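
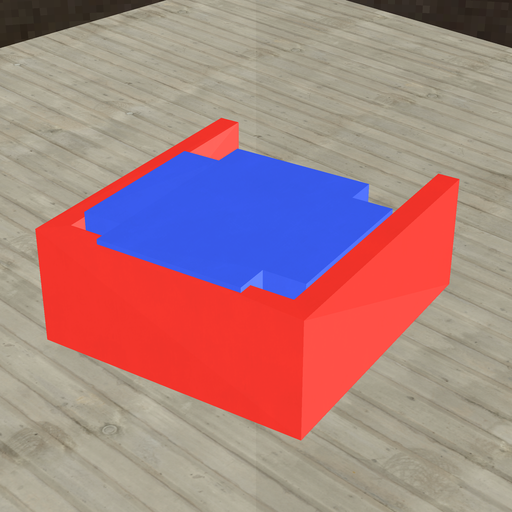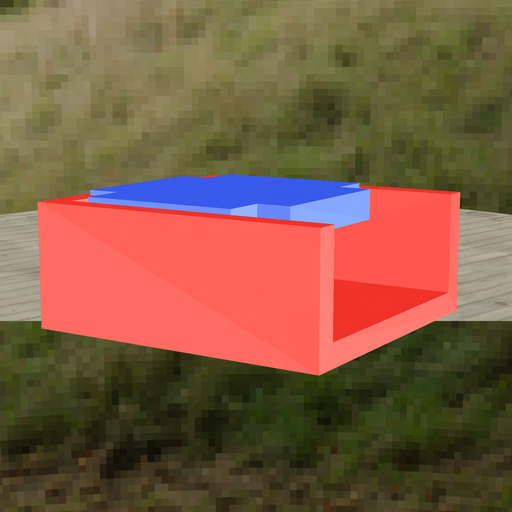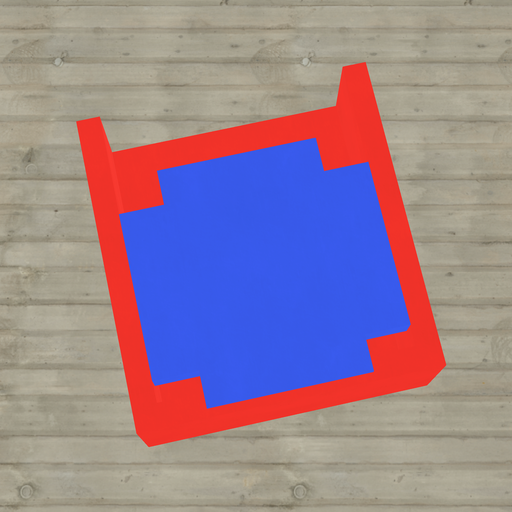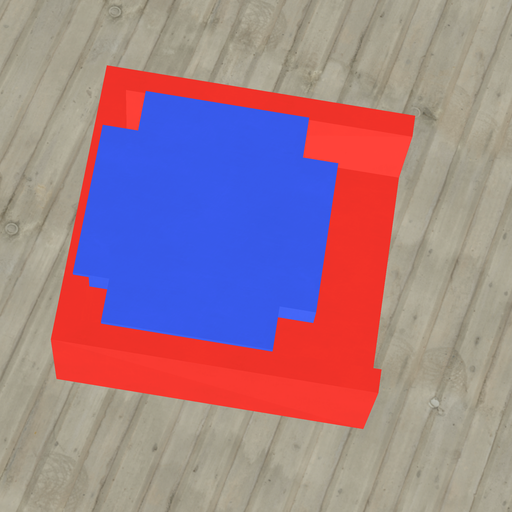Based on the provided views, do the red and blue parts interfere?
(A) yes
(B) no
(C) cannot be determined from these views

(A) yes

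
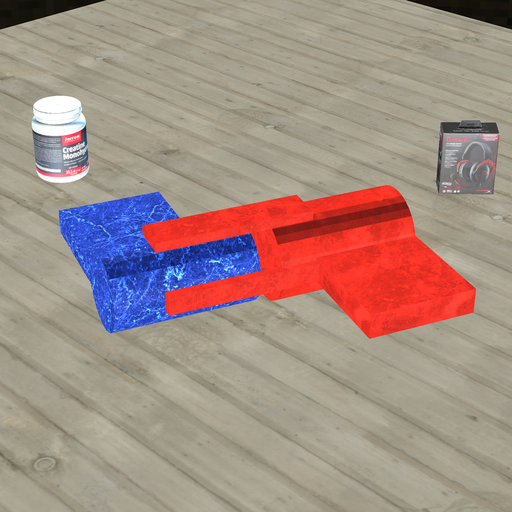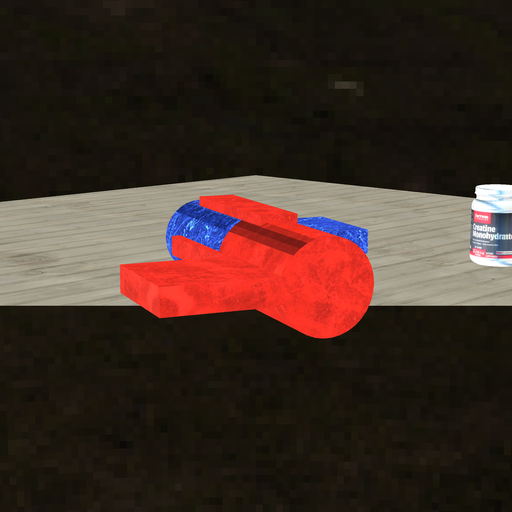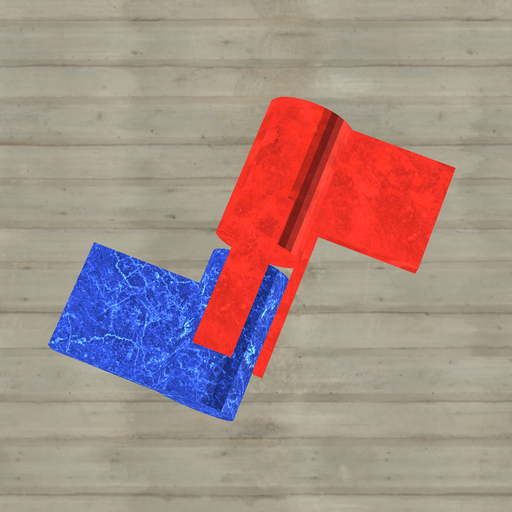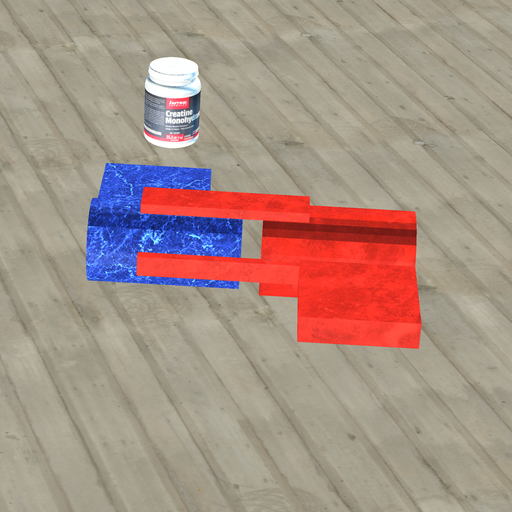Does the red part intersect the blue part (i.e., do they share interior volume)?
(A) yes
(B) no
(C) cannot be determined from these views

(B) no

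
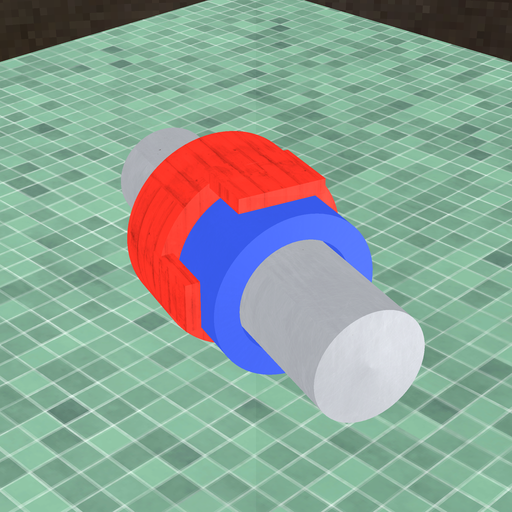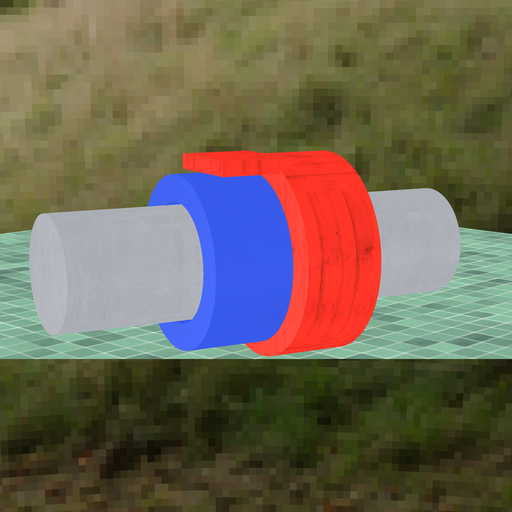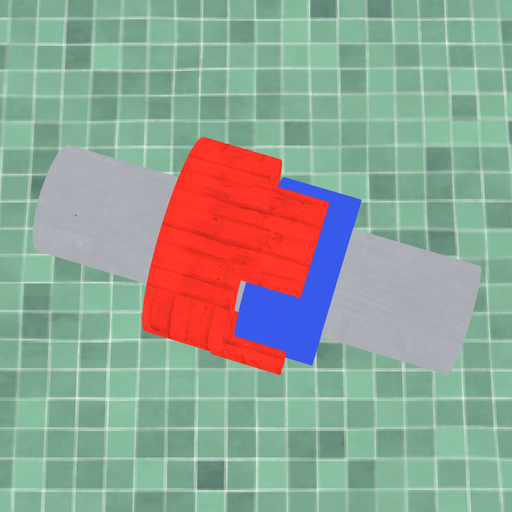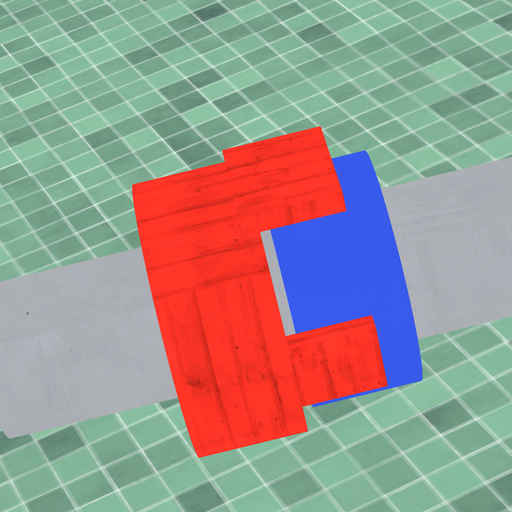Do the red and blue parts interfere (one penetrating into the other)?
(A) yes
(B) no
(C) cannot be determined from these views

(B) no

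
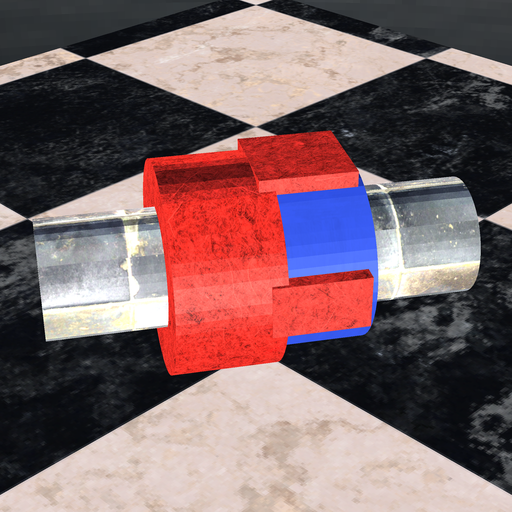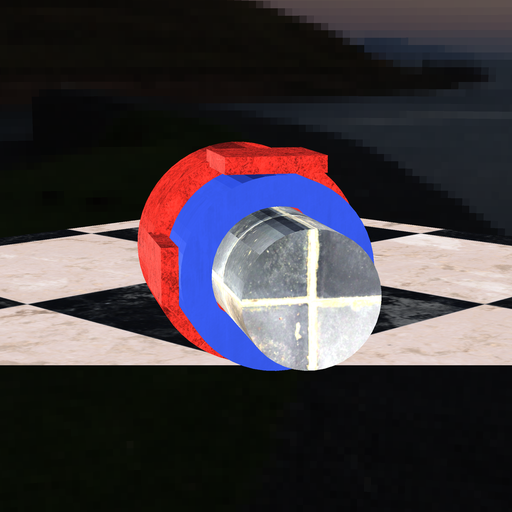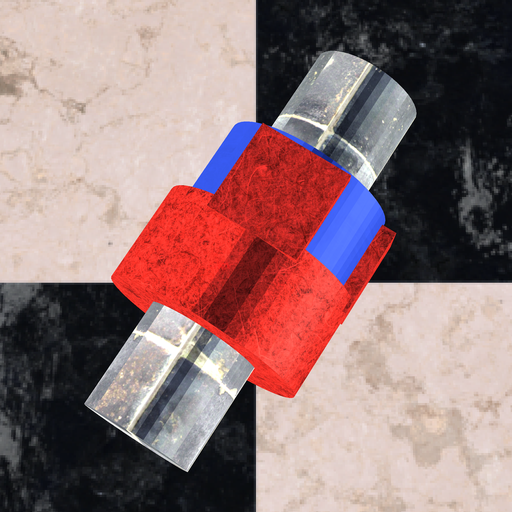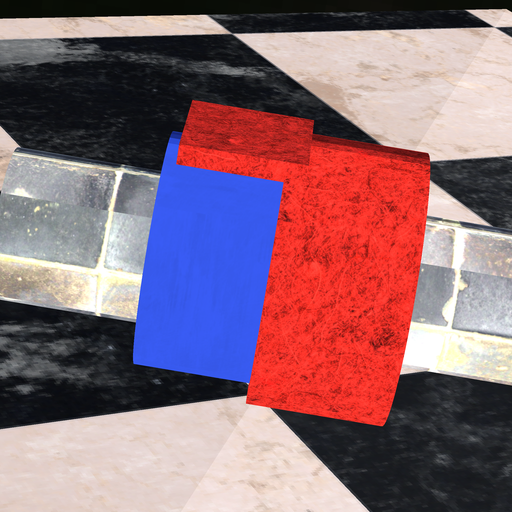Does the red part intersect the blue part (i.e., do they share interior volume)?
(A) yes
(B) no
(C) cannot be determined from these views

(A) yes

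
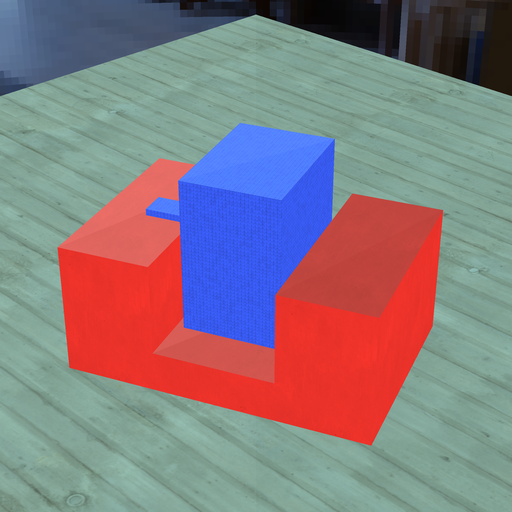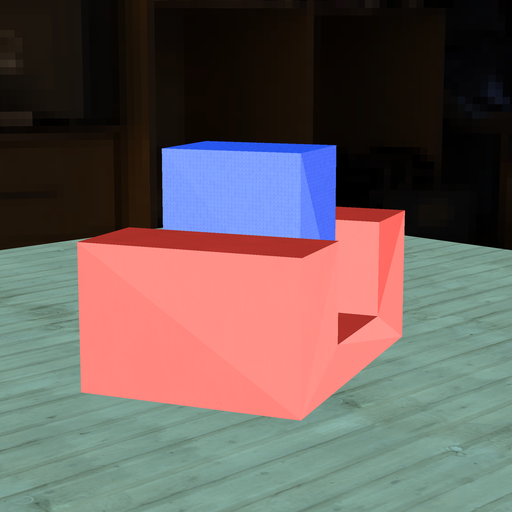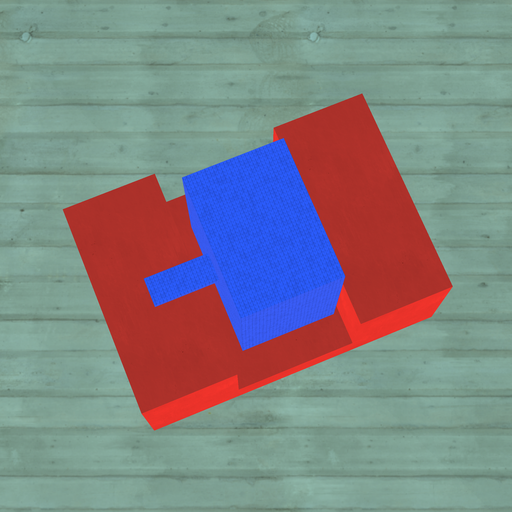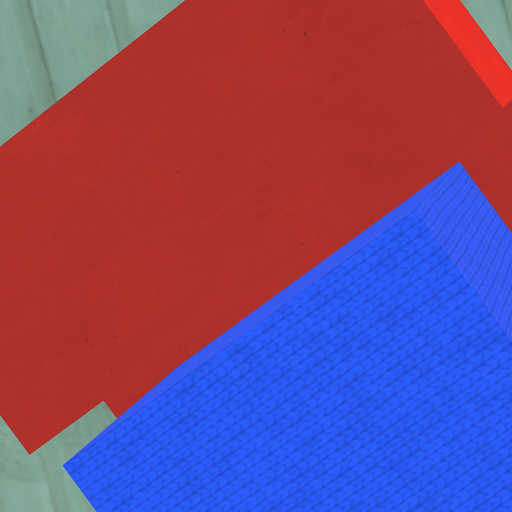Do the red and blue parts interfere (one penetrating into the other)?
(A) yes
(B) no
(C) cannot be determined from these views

(B) no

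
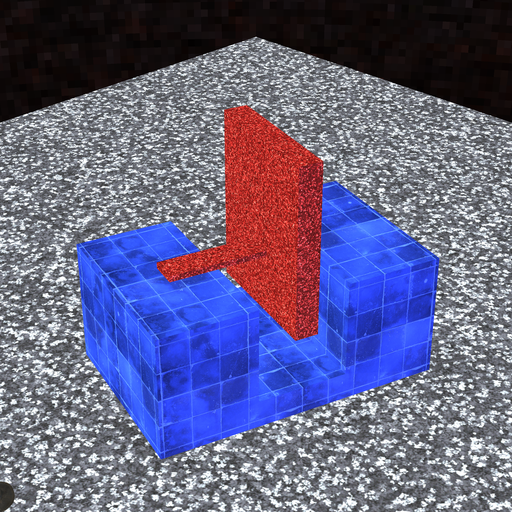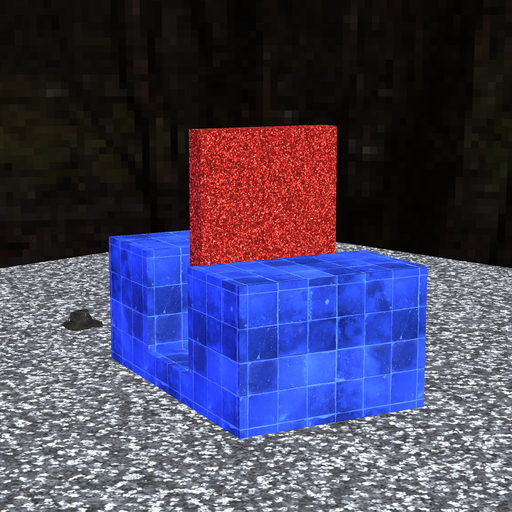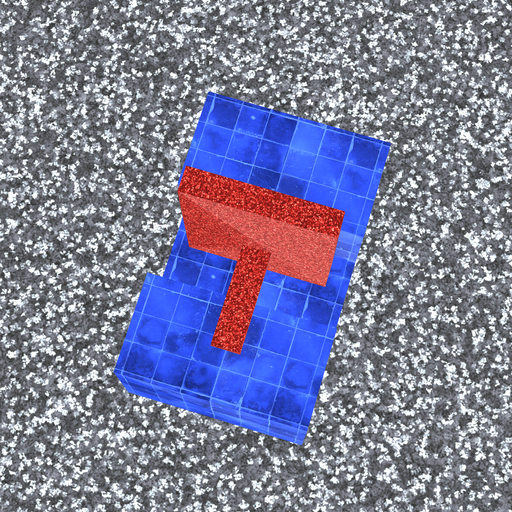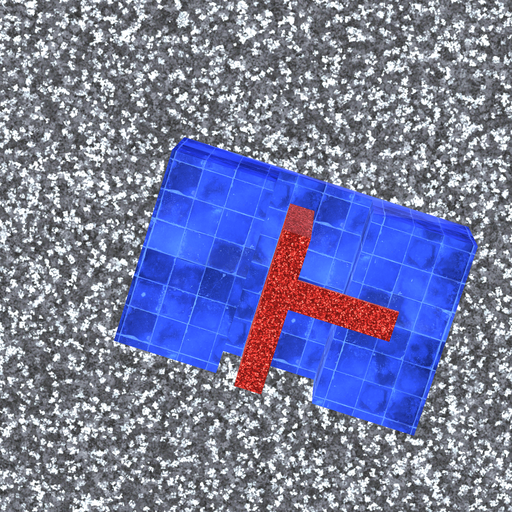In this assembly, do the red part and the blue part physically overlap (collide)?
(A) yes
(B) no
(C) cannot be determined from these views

(B) no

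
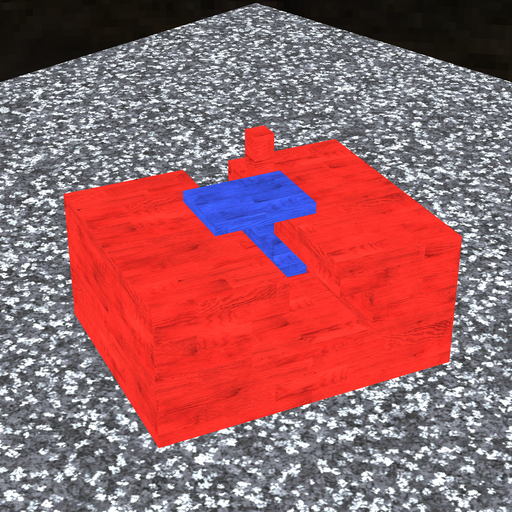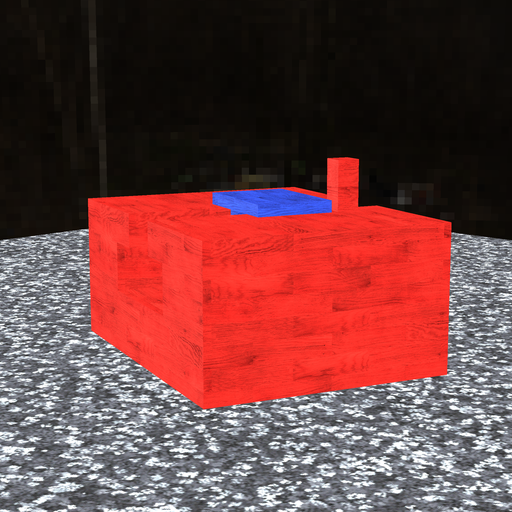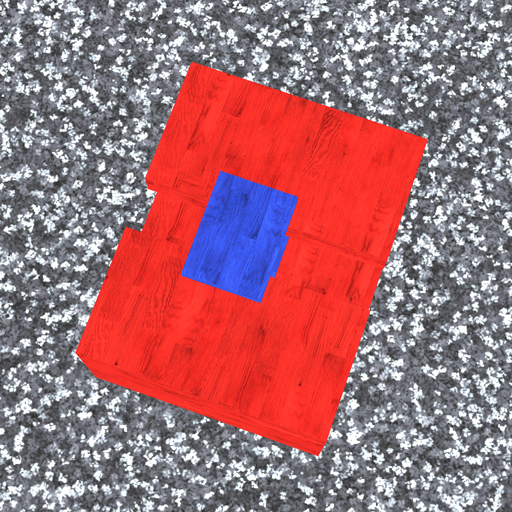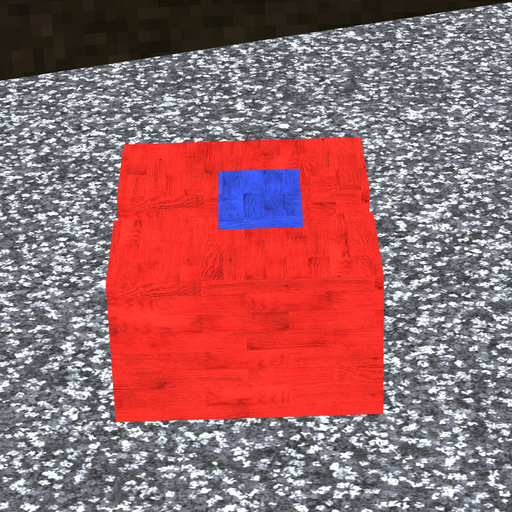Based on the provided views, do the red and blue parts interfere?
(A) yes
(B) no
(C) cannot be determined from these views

(B) no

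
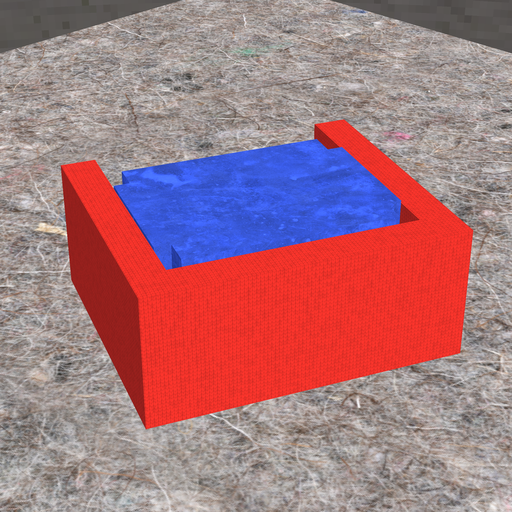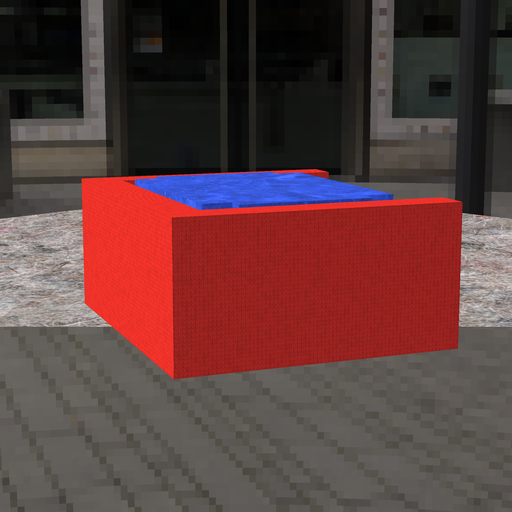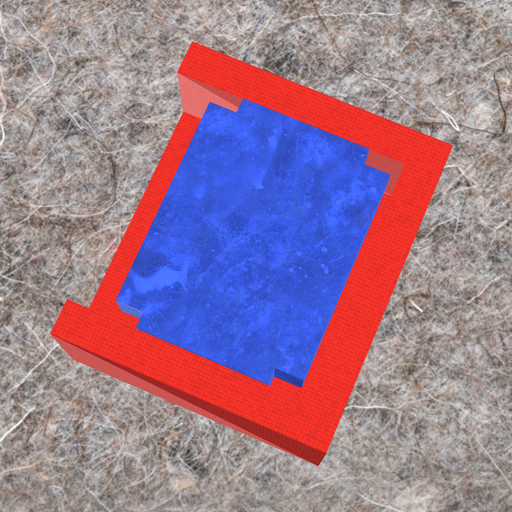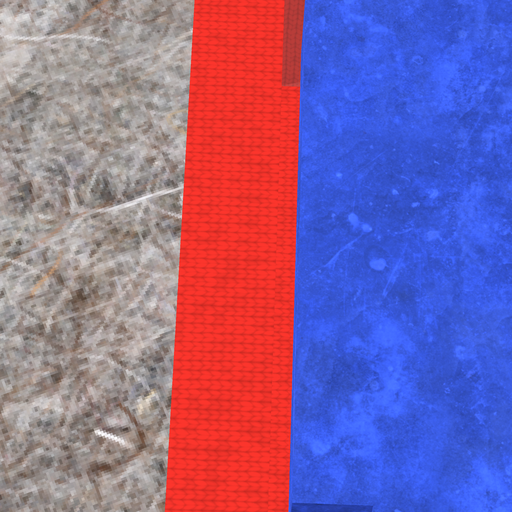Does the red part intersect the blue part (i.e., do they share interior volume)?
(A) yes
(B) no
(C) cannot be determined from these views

(B) no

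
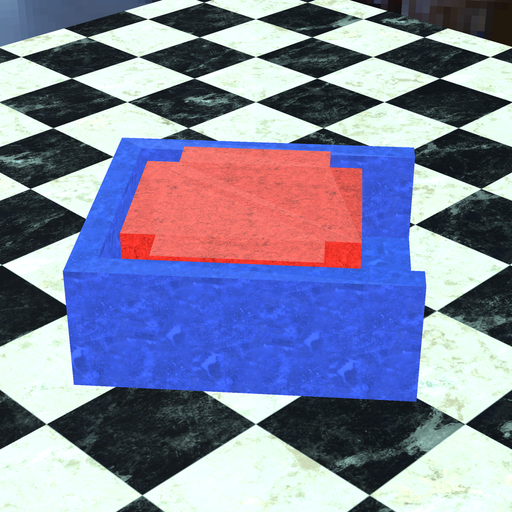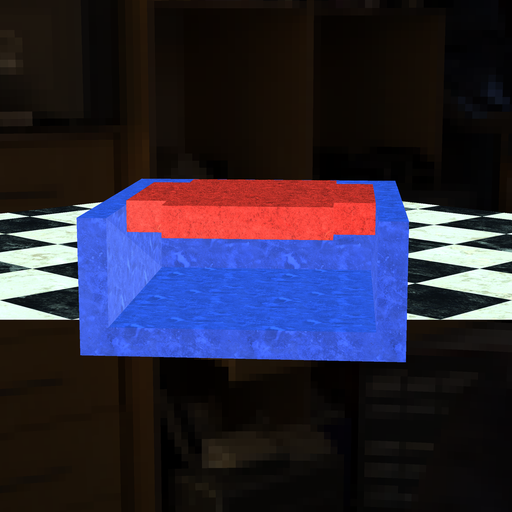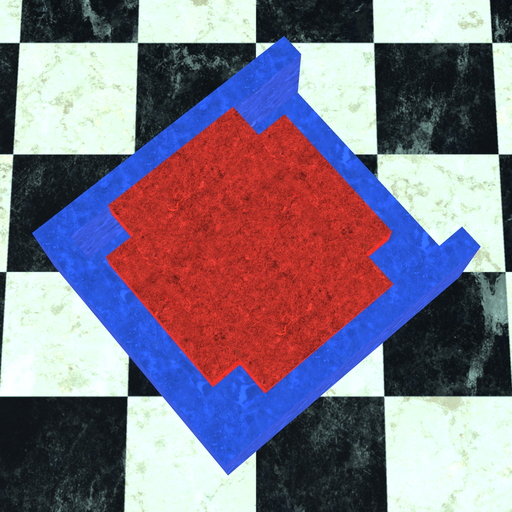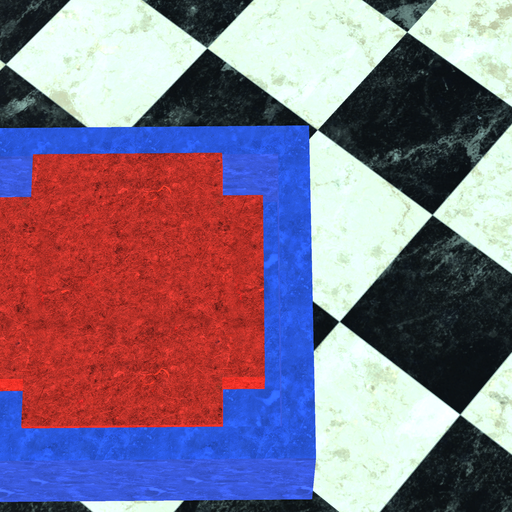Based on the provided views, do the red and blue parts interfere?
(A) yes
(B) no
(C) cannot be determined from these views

(B) no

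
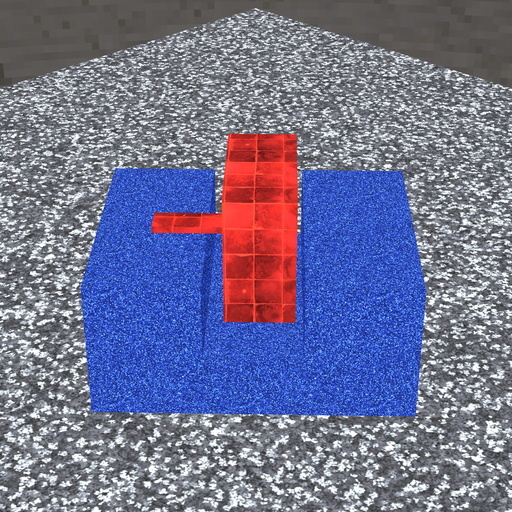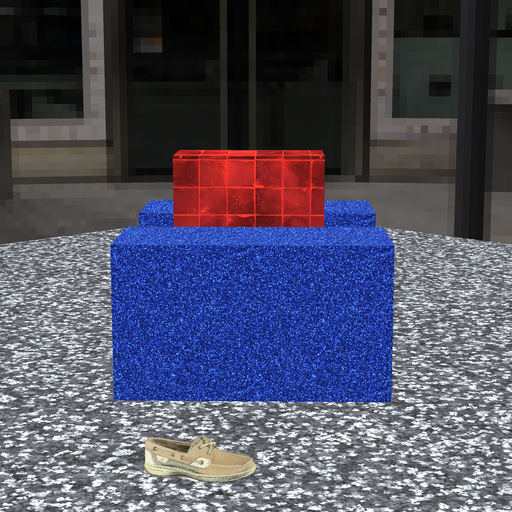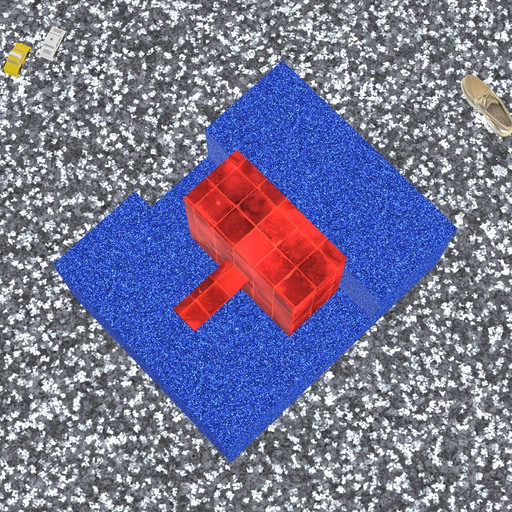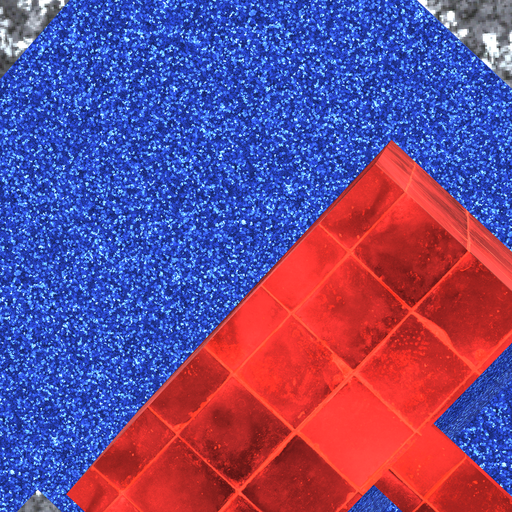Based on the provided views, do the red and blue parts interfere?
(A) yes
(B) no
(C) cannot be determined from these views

(B) no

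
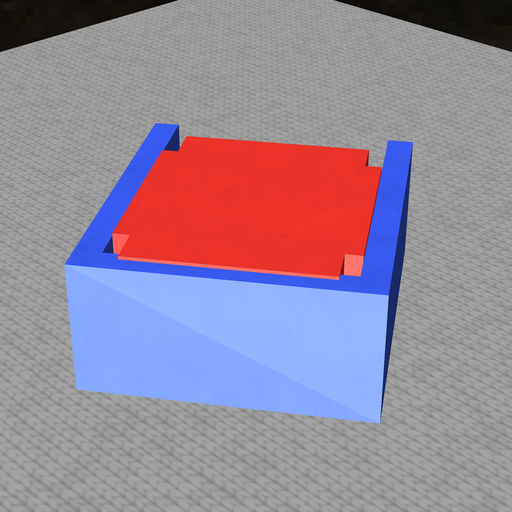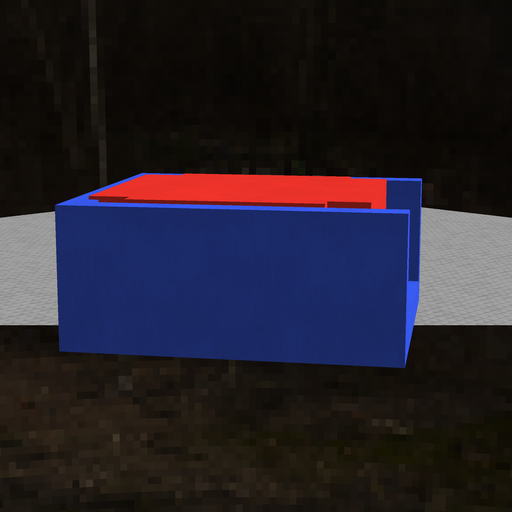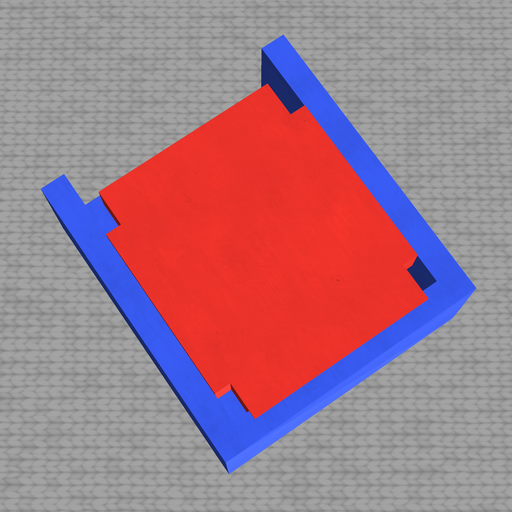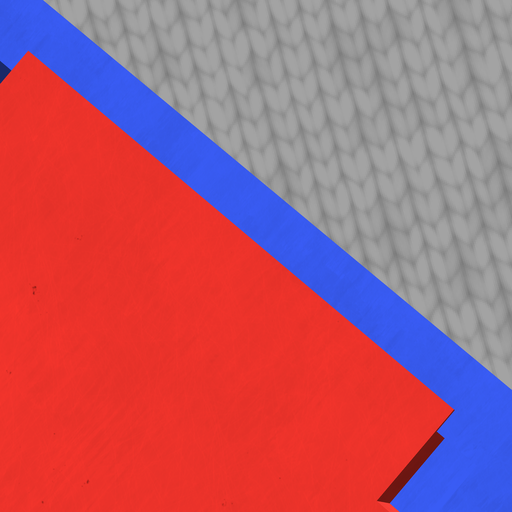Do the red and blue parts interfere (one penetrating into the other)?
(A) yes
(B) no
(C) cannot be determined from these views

(A) yes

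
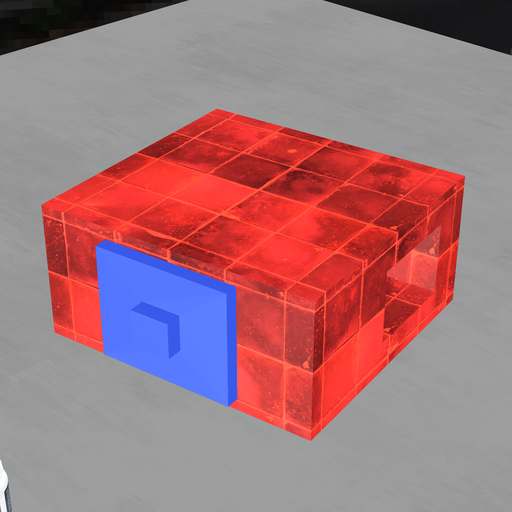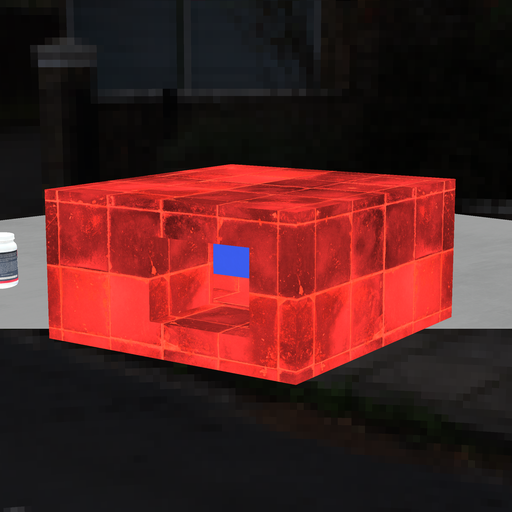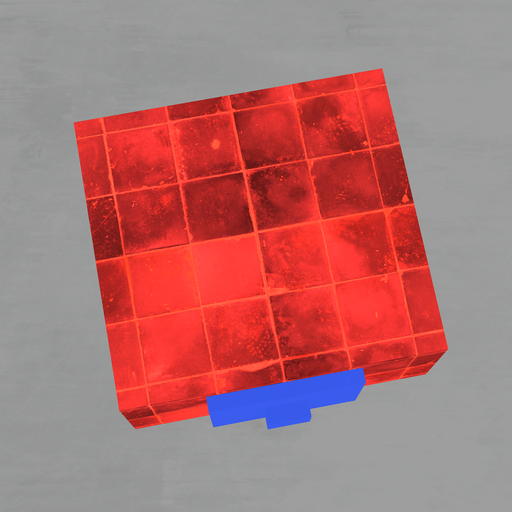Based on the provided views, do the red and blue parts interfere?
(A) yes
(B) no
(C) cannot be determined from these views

(C) cannot be determined from these views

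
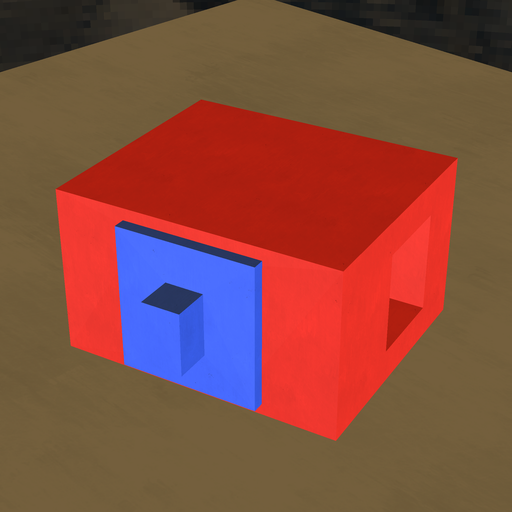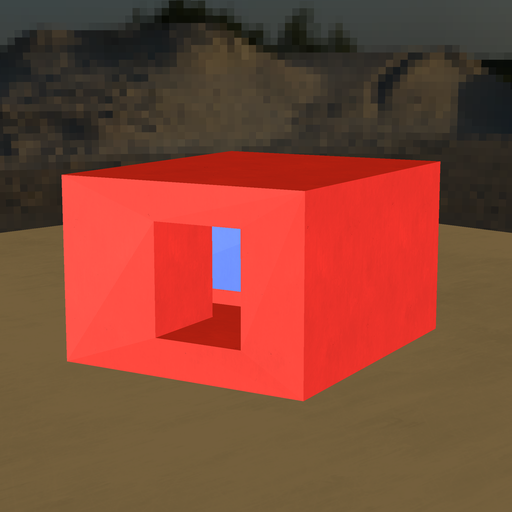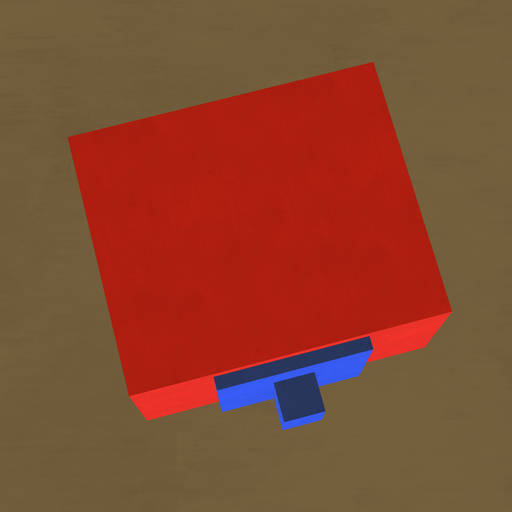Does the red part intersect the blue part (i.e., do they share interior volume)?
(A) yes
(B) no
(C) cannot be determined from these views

(C) cannot be determined from these views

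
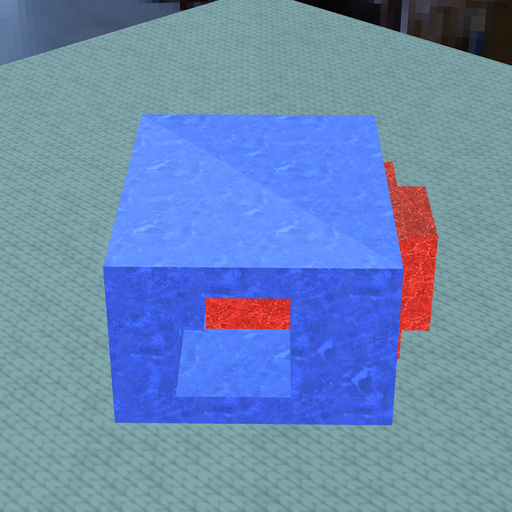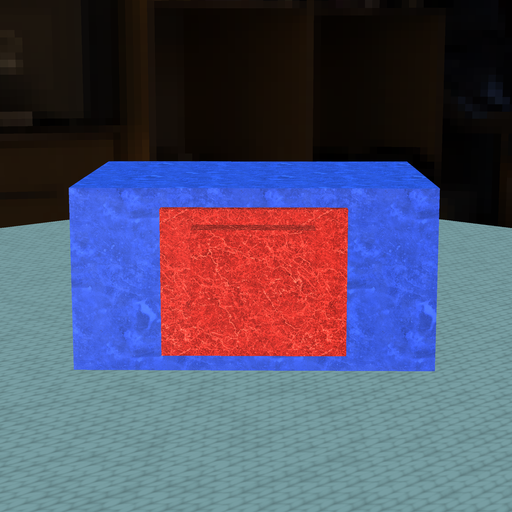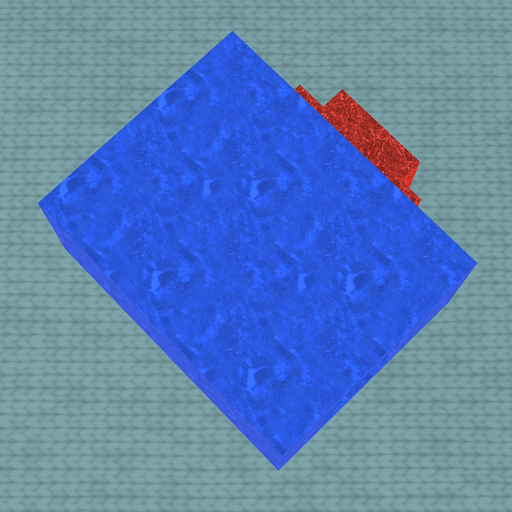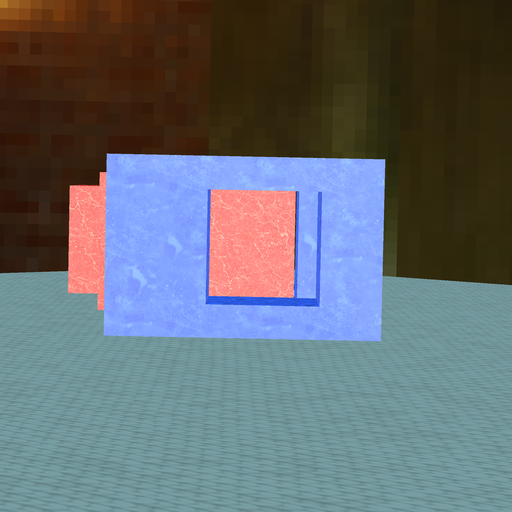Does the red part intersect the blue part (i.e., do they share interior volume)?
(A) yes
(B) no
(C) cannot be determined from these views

(B) no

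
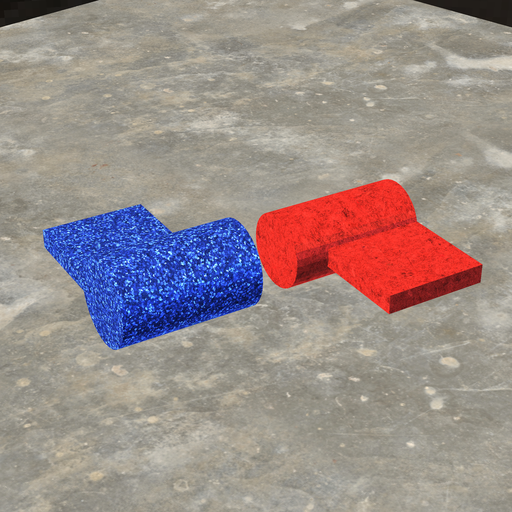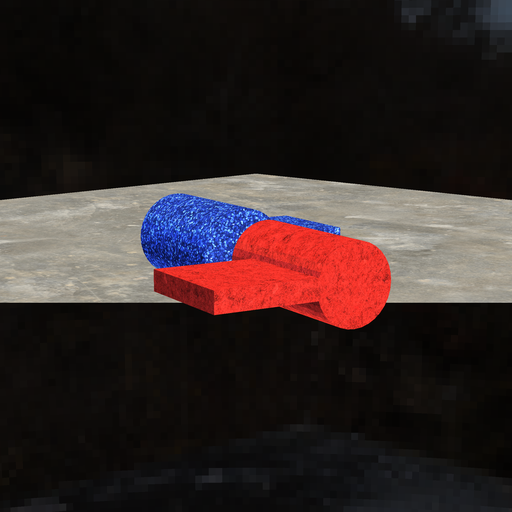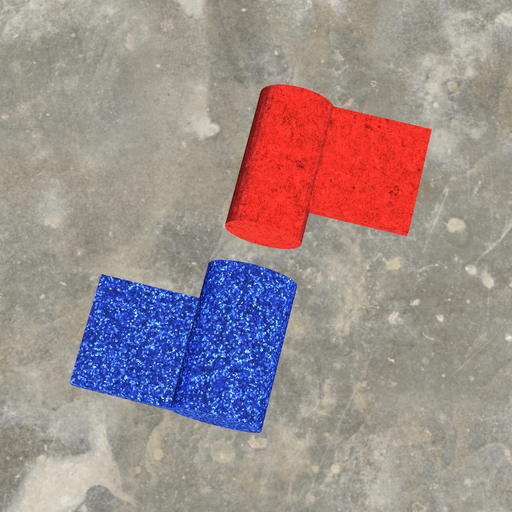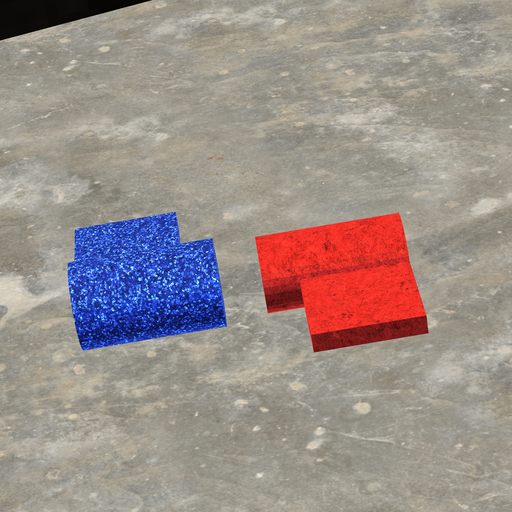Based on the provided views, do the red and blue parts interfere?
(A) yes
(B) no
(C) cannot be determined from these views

(B) no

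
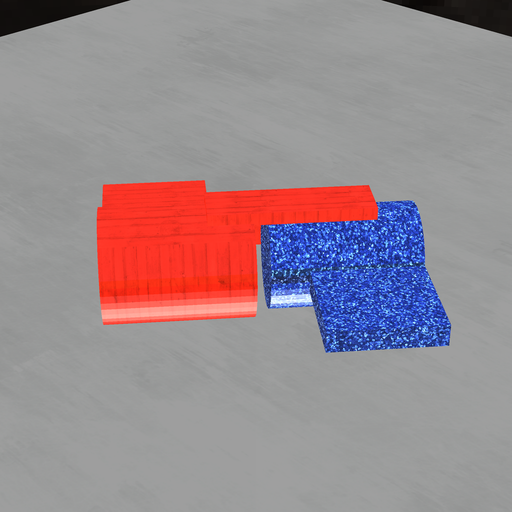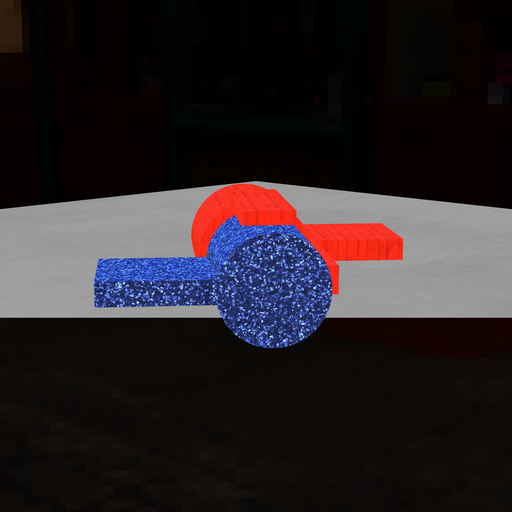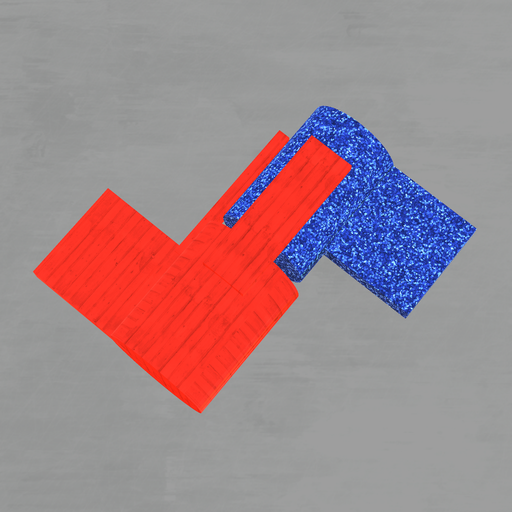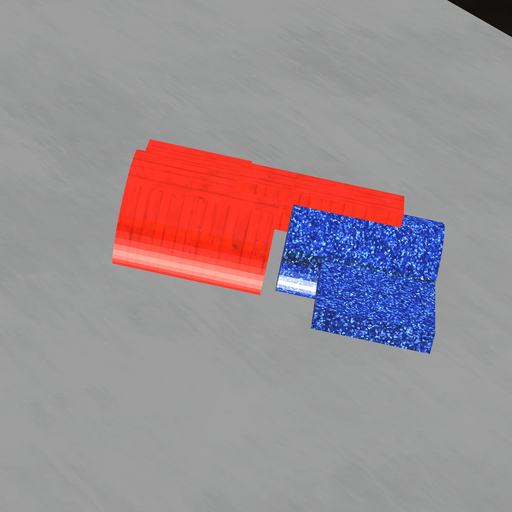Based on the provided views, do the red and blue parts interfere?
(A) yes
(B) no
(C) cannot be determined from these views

(B) no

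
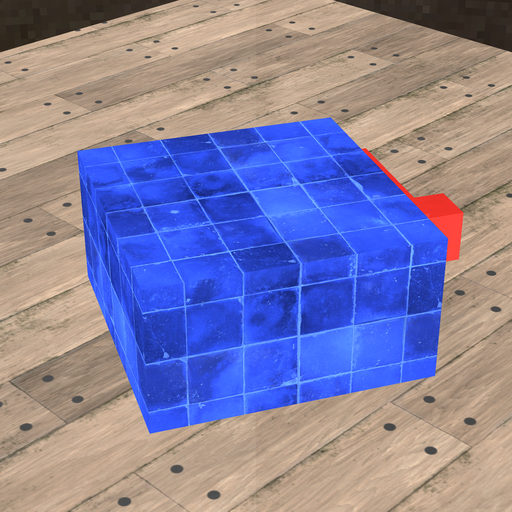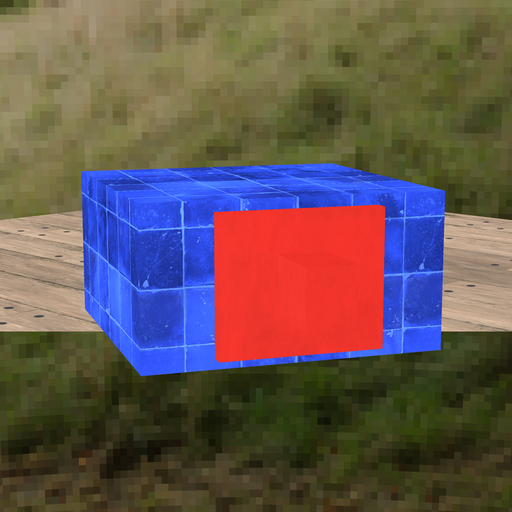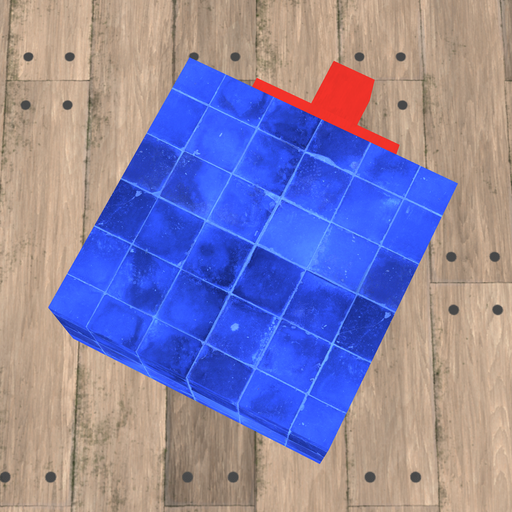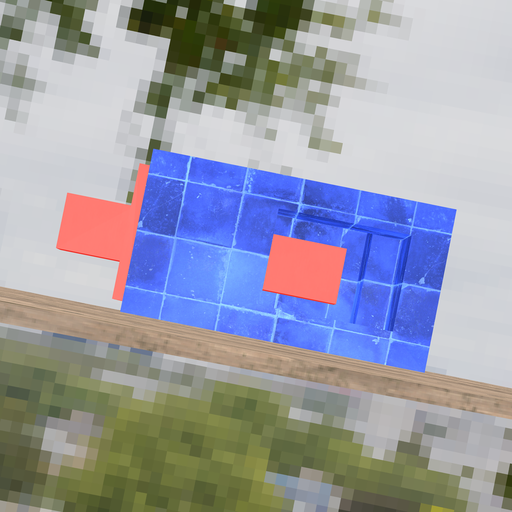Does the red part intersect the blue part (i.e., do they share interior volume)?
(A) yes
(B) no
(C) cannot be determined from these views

(B) no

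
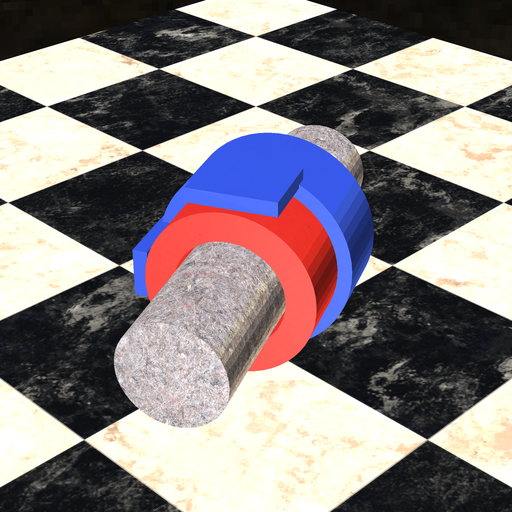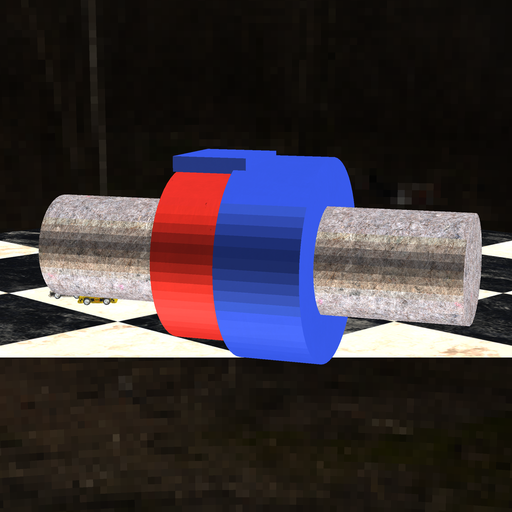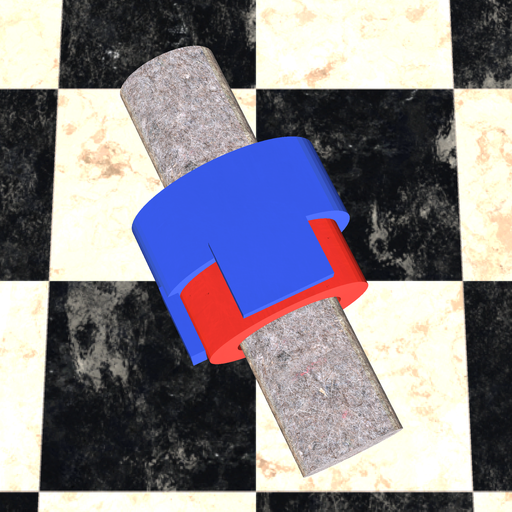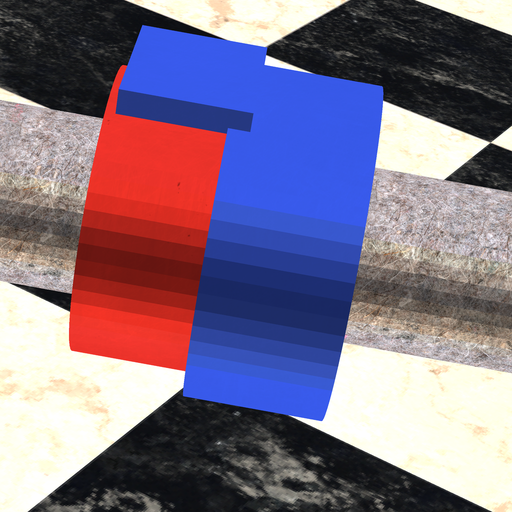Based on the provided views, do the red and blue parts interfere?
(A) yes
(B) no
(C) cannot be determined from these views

(A) yes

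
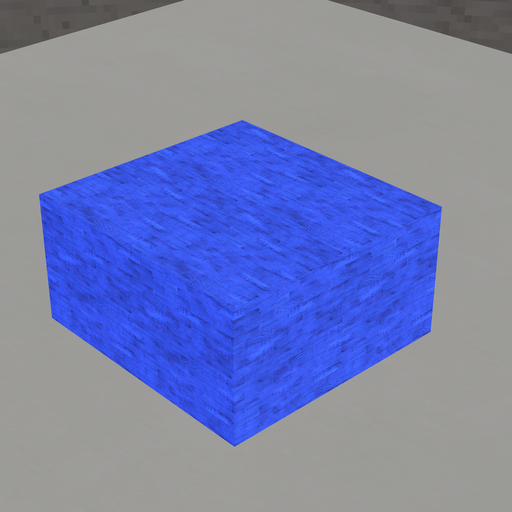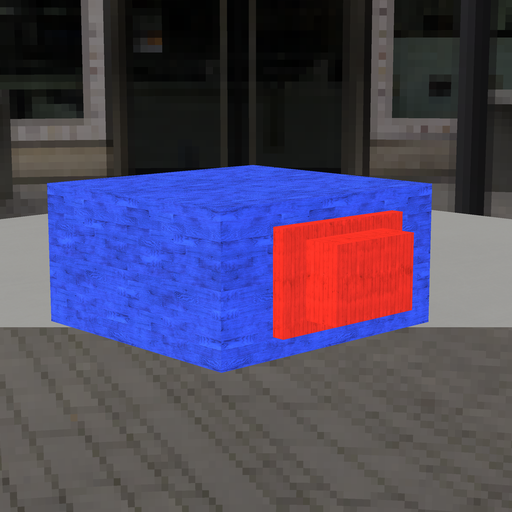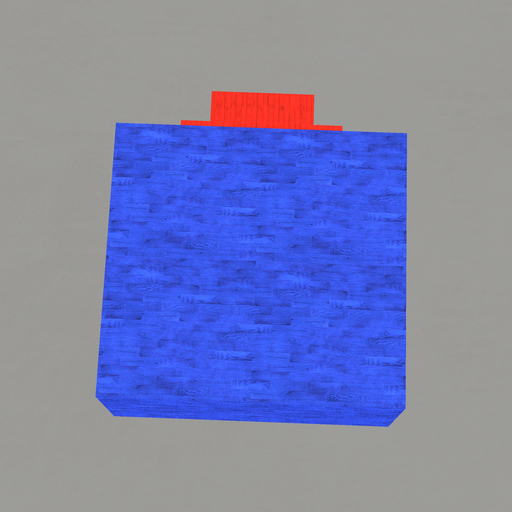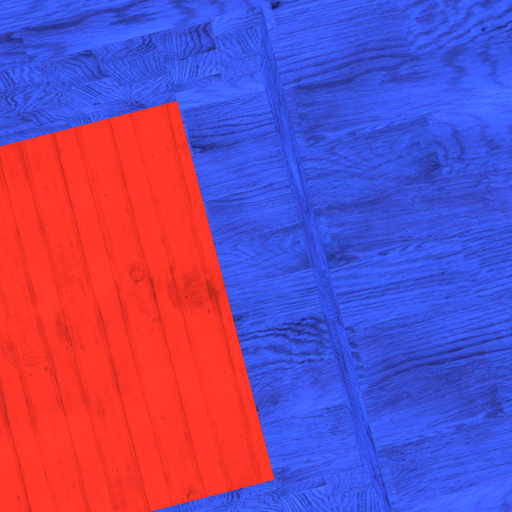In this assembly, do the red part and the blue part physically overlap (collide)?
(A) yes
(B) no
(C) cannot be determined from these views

(A) yes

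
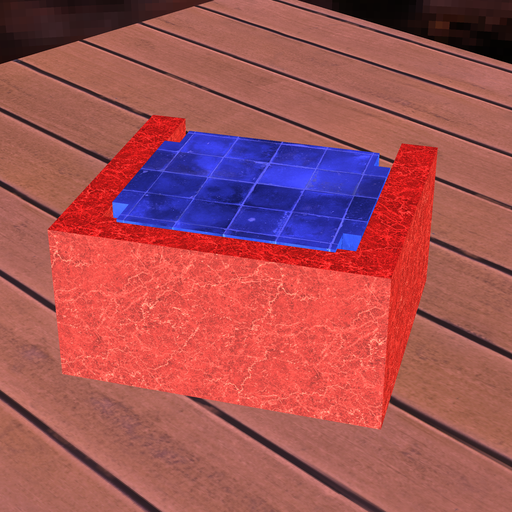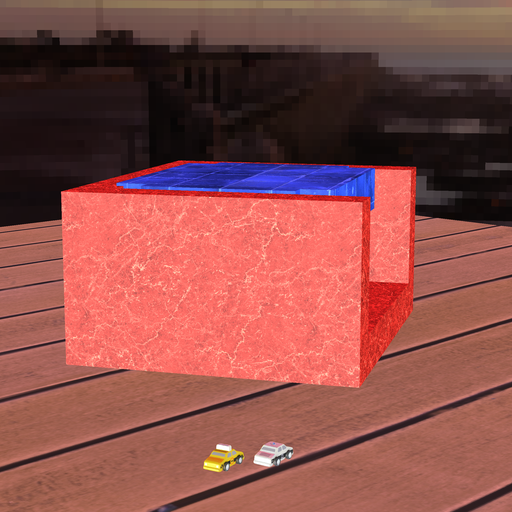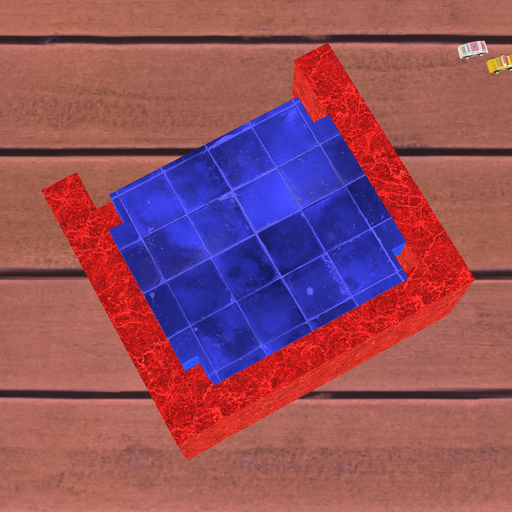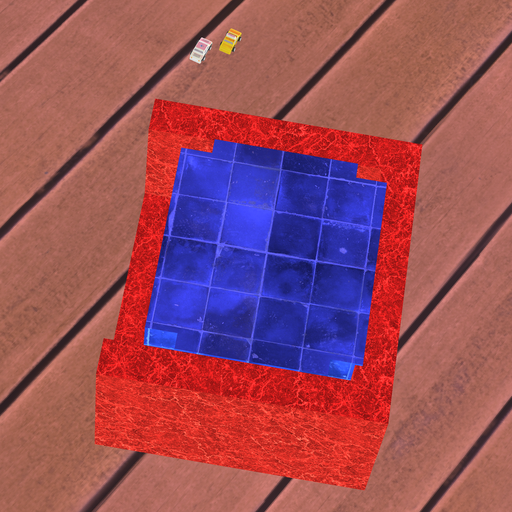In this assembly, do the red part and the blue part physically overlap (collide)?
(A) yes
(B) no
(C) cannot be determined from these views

(A) yes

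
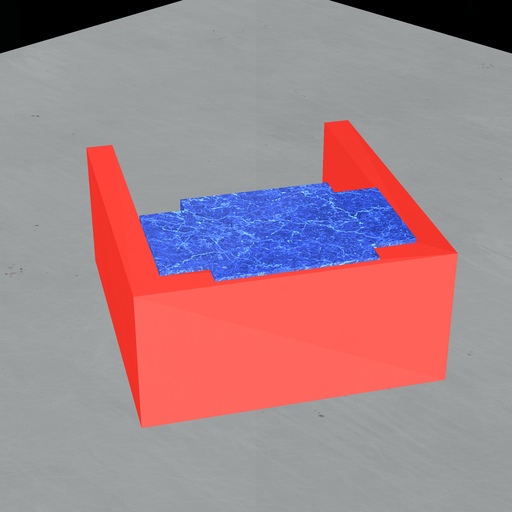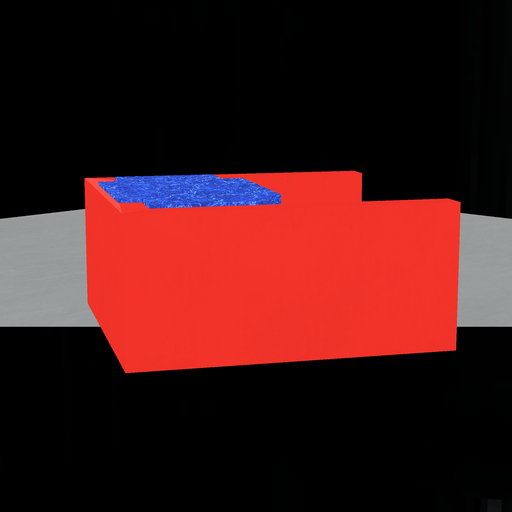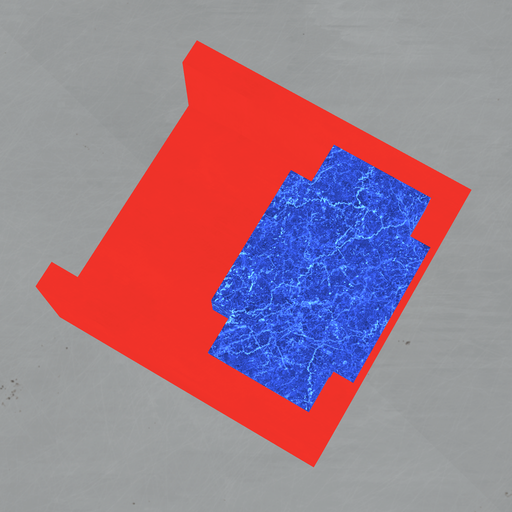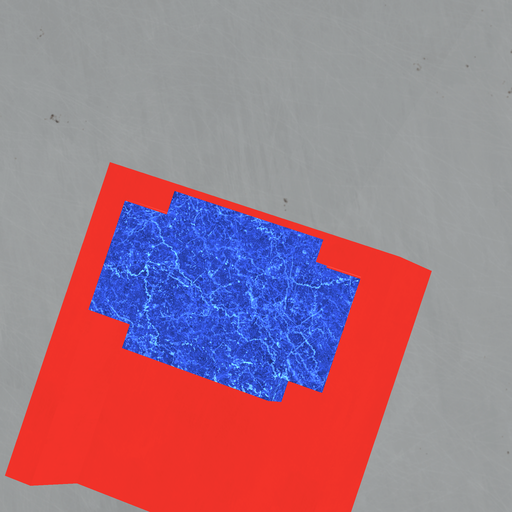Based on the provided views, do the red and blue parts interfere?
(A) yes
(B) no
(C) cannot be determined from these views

(A) yes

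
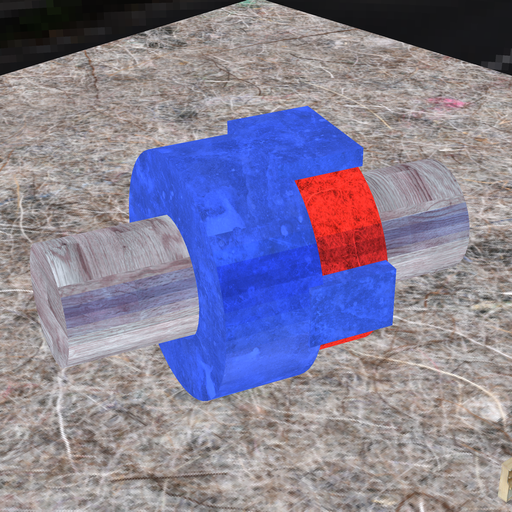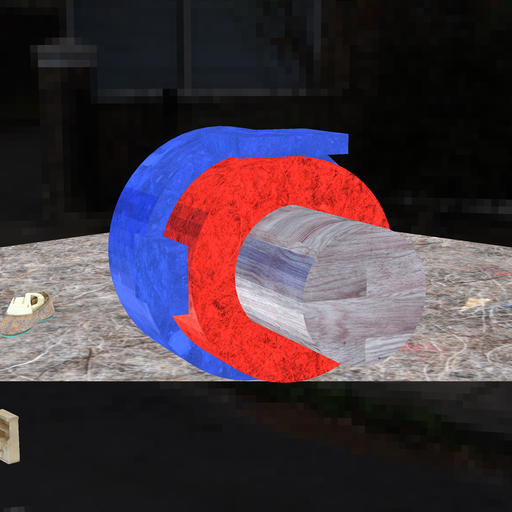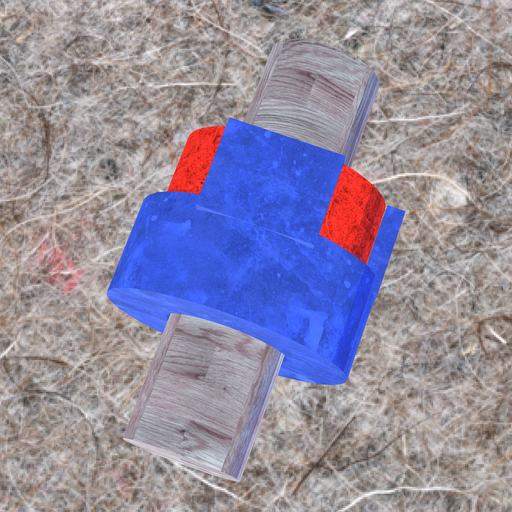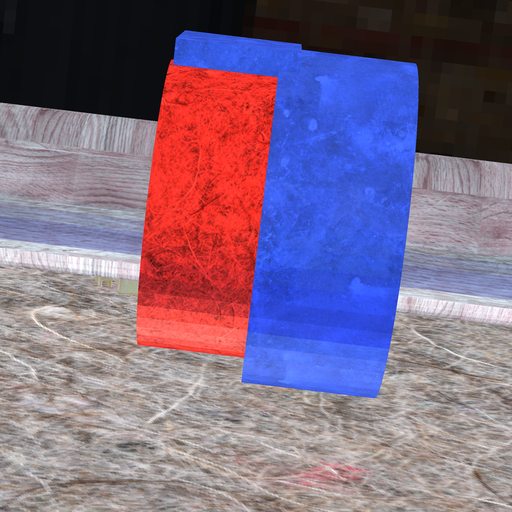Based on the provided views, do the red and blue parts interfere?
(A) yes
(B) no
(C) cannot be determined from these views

(A) yes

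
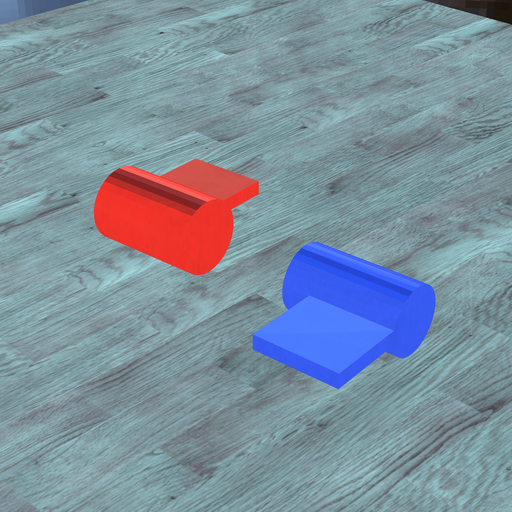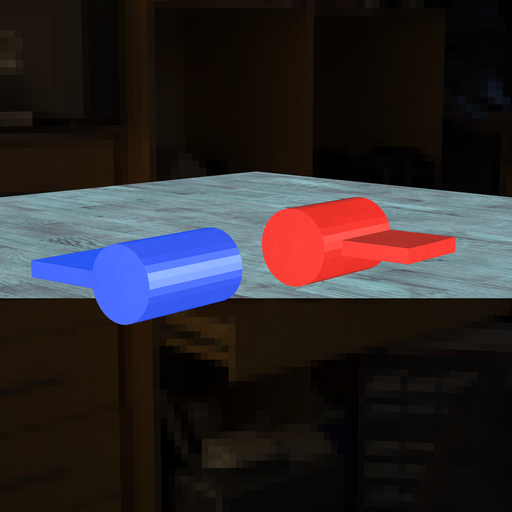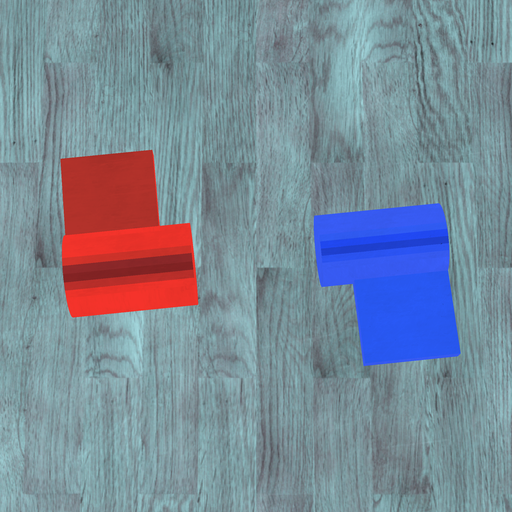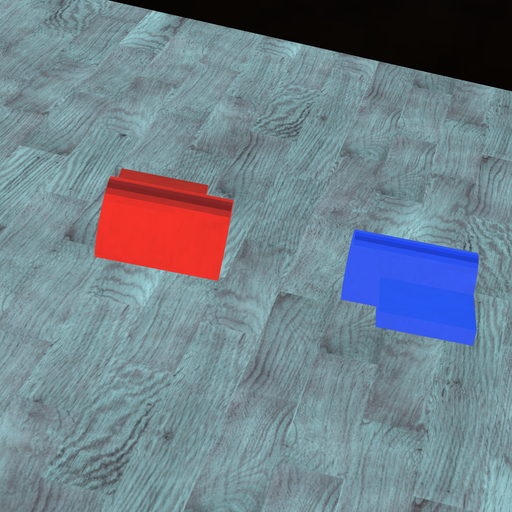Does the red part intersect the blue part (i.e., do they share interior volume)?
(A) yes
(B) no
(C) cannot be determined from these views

(B) no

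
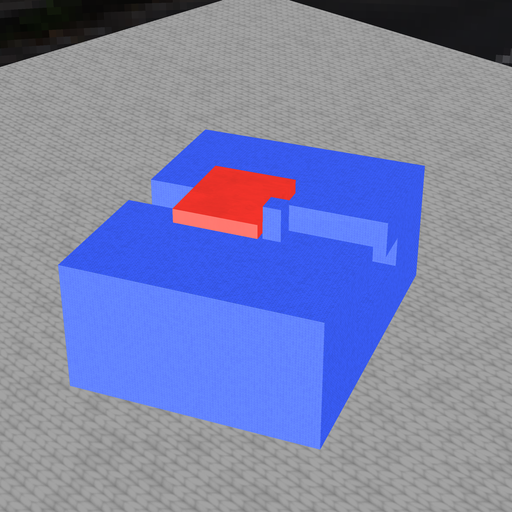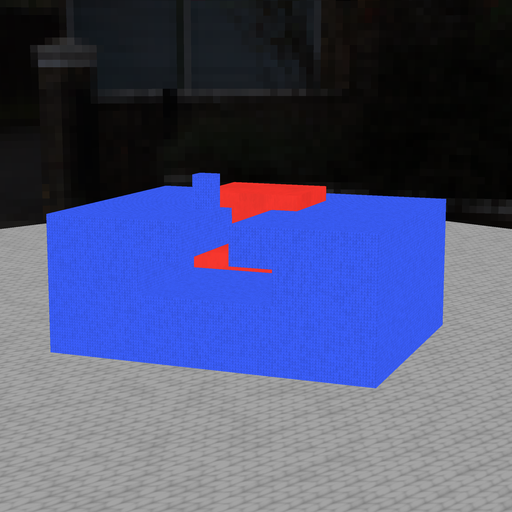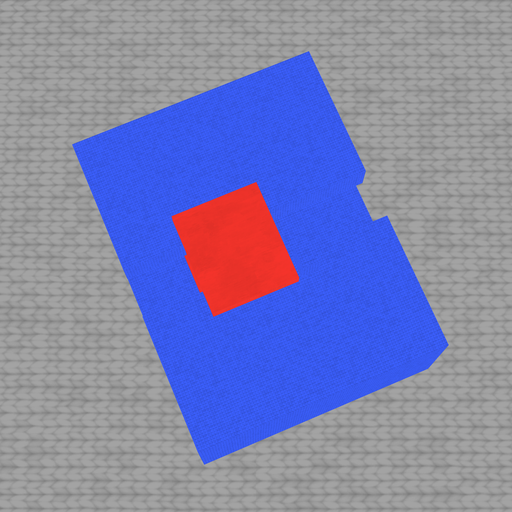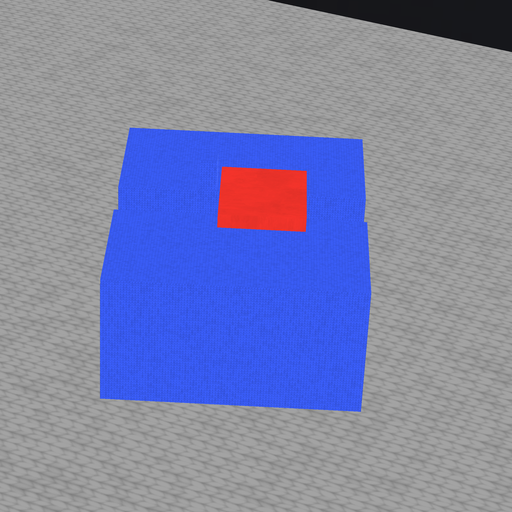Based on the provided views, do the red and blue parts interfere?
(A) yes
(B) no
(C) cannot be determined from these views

(B) no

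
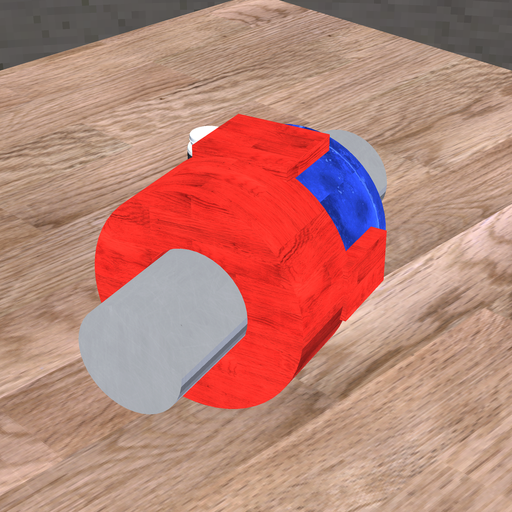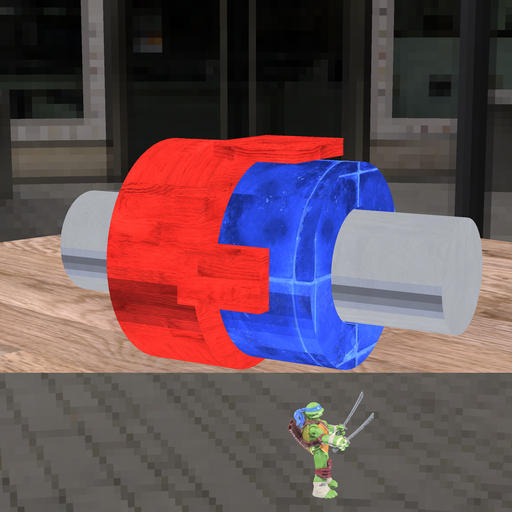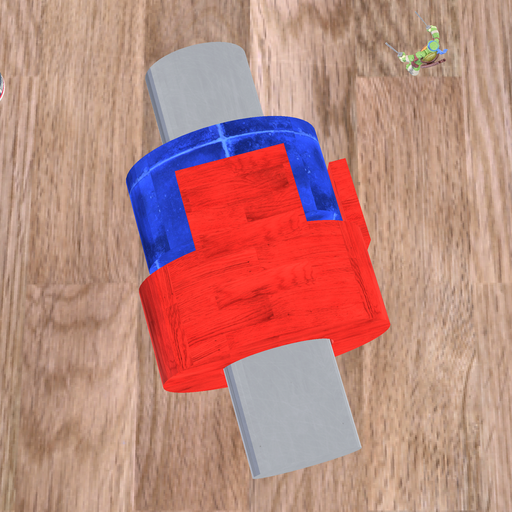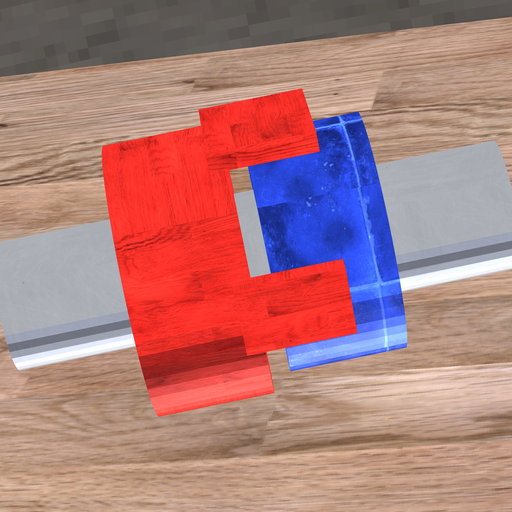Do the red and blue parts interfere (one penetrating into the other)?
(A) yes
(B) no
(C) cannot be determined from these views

(B) no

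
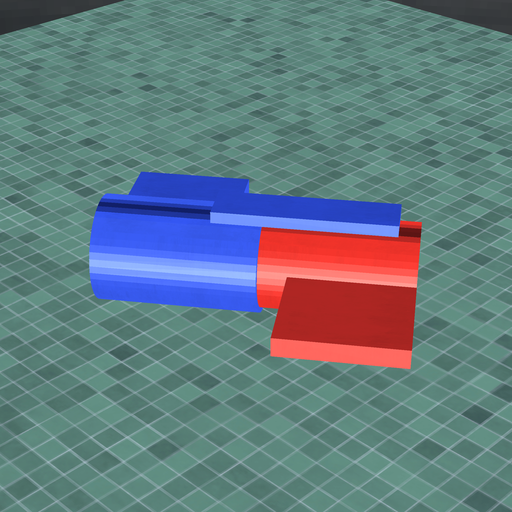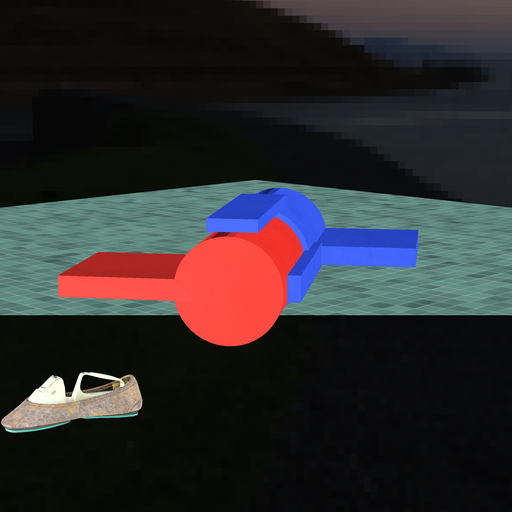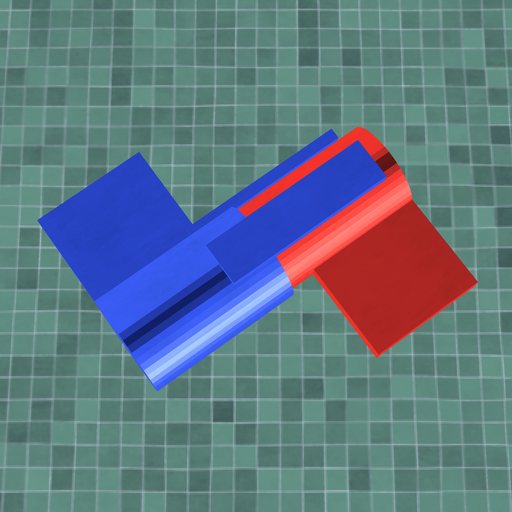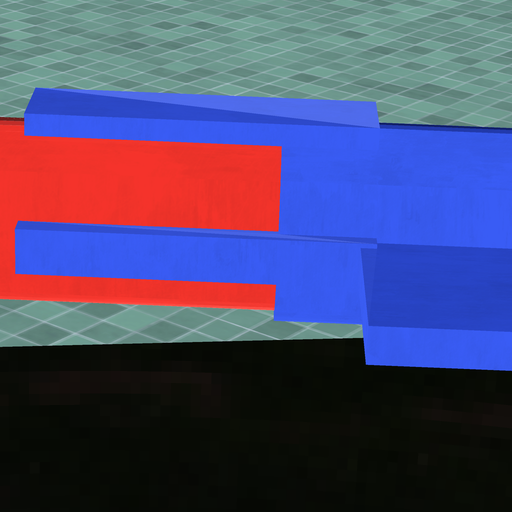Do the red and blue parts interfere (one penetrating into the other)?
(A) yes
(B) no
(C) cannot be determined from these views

(A) yes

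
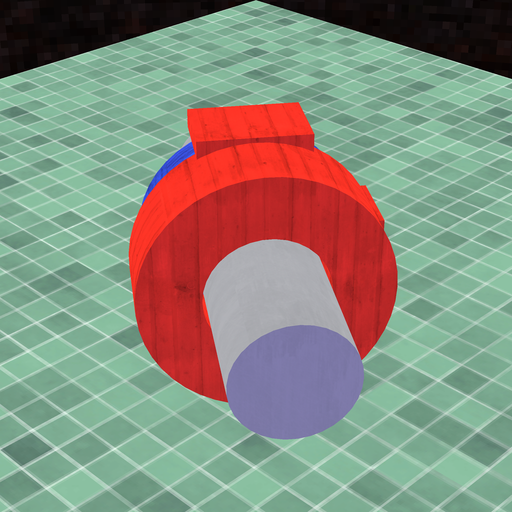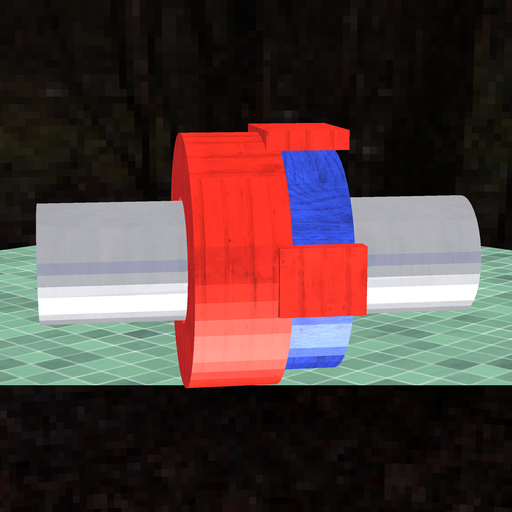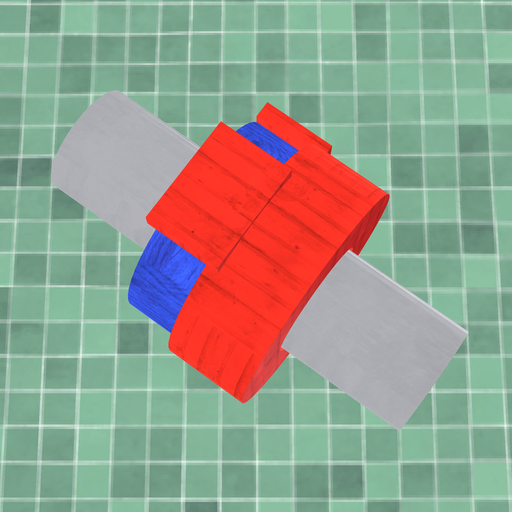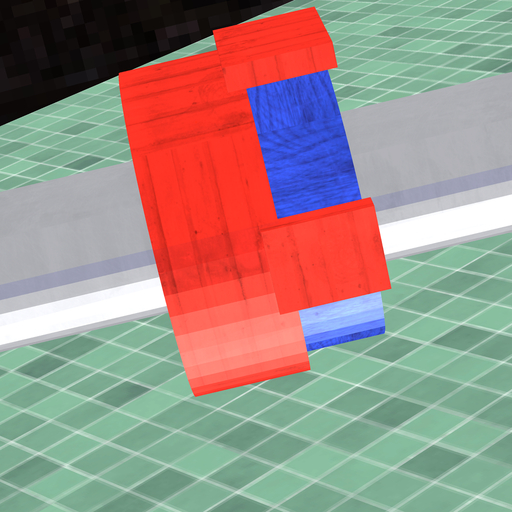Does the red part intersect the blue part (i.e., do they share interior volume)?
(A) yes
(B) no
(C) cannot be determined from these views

(A) yes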